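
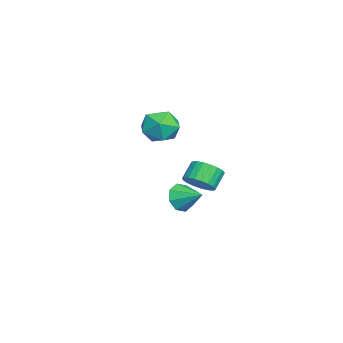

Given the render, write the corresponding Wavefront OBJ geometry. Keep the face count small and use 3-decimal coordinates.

v -1.78 0.408 -3.476
v -1.143 0.265 -2.827
v -1.903 0.648 -1.996
v -2.54 0.792 -2.644
v -1.072 0.627 -2.93
v -1.833 1.01 -2.098
v -1.124 0.951 -3.126
v -1.885 1.334 -2.295
v -1.289 1.181 -3.383
v -2.05 1.564 -2.552
v -1.539 1.278 -3.657
v -2.3 1.661 -2.825
v -1.831 1.224 -3.898
v -2.591 1.607 -3.067
v -2.114 1.029 -4.067
v -2.874 1.412 -3.236
v -2.339 0.727 -4.133
v -3.099 1.11 -3.302
v -2.467 0.37 -4.086
v -3.227 0.753 -3.255
v -2.477 0.019 -3.933
v -3.237 0.402 -3.102
v -2.366 -0.264 -3.701
v -3.126 0.119 -2.87
v -2.153 -0.431 -3.43
v -2.914 -0.048 -2.599
v -1.877 -0.453 -3.167
v -2.637 -0.07 -2.336
v -1.583 -0.326 -2.957
v -2.343 0.057 -2.126
v -1.324 -0.072 -2.837
v -2.084 0.311 -2.006
v -3.248 -0.747 -0.158
v -2.712 -1.516 -0.888
v -4.588 -2.064 0.248
v -4.052 -2.833 -0.482
v -3.528 -2.518 0.536
v -2.7 -1.703 0.285
v -4.6 -1.877 -0.925
v -3.772 -1.062 -1.176
v -3.549 -2.214 -1.362
v -2.886 -2.61 -0.459
v -4.414 -0.97 -0.181
v -3.751 -1.366 0.722
v 2.998 0.085 -2.168
v 3.304 -0.438 -1.53
v 3.662 1.175 -1.592
v 3.718 -0.41 -2.061
v 3.71 -0.092 -2.654
v 3.285 0.33 -2.963
v 2.692 0.608 -2.806
v 2.278 0.58 -2.275
v 2.286 0.262 -1.682
v 2.711 -0.16 -1.373
f 2 1 5
f 2 5 3
f 3 5 6
f 3 6 4
f 5 1 7
f 5 7 6
f 6 7 8
f 6 8 4
f 7 1 9
f 7 9 8
f 8 9 10
f 8 10 4
f 9 1 11
f 9 11 10
f 10 11 12
f 10 12 4
f 11 1 13
f 11 13 12
f 12 13 14
f 12 14 4
f 13 1 15
f 13 15 14
f 14 15 16
f 14 16 4
f 15 1 17
f 15 17 16
f 16 17 18
f 16 18 4
f 17 1 19
f 17 19 18
f 18 19 20
f 18 20 4
f 19 1 21
f 19 21 20
f 20 21 22
f 20 22 4
f 21 1 23
f 21 23 22
f 22 23 24
f 22 24 4
f 23 1 25
f 23 25 24
f 24 25 26
f 24 26 4
f 25 1 27
f 25 27 26
f 26 27 28
f 26 28 4
f 27 1 29
f 27 29 28
f 28 29 30
f 28 30 4
f 29 1 31
f 29 31 30
f 30 31 32
f 30 32 4
f 31 1 2
f 31 2 32
f 32 2 3
f 32 3 4
f 33 44 38
f 33 38 34
f 33 34 40
f 33 40 43
f 33 43 44
f 34 38 42
f 38 44 37
f 44 43 35
f 43 40 39
f 40 34 41
f 36 42 37
f 36 37 35
f 36 35 39
f 36 39 41
f 36 41 42
f 37 42 38
f 35 37 44
f 39 35 43
f 41 39 40
f 42 41 34
f 46 45 48
f 46 48 47
f 48 45 49
f 48 49 47
f 49 45 50
f 49 50 47
f 50 45 51
f 50 51 47
f 51 45 52
f 51 52 47
f 52 45 53
f 52 53 47
f 53 45 54
f 53 54 47
f 54 45 46
f 54 46 47



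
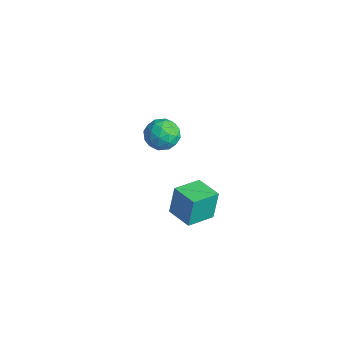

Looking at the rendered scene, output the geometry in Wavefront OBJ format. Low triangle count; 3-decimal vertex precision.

v -3.925 0.397 0.601
v -2.987 0.225 0.766
v -4.253 -1.105 0.894
v -3.315 -1.277 1.059
v -3.823 -0.734 1.678
v -3.62 0.194 1.497
v -3.62 -1.074 0.163
v -3.417 -0.146 -0.018
v -2.799 -0.685 0.495
v -2.924 -0.475 1.431
v -4.316 -0.405 0.229
v -4.441 -0.195 1.165
v -3.427 0.443 0.658
v -3.813 -1.323 1.002
v -4.111 -1.004 1.366
v -3.56 -1.105 1.463
v -3.799 0.425 1.087
v -3.248 0.323 1.184
v -3.74 -0.24 1.72
v -3.992 -1.203 0.476
v -3.441 -1.305 0.573
v -3.68 0.225 0.197
v -3.129 0.124 0.294
v -3.5 -0.64 -0.06
v -2.765 -0.193 0.596
v -2.958 -1.076 0.768
v -3.137 -0.956 0.241
v -3.018 -0.411 0.135
v -2.839 -0.07 1.146
v -3.032 -0.953 1.318
v -3.33 -0.633 1.682
v -3.211 -0.088 1.575
v -2.728 -0.604 0.987
v -4.208 0.073 0.342
v -4.401 -0.81 0.514
v -4.029 -0.792 0.085
v -3.91 -0.247 -0.022
v -4.282 0.196 0.892
v -4.475 -0.687 1.064
v -4.222 -0.469 1.525
v -4.103 0.076 1.419
v -4.512 -0.276 0.673
v 1.996 -3.513 1.409
v 1.898 -3.176 2.919
v 1.815 -2.063 1.073
v 1.717 -1.725 2.583
v 3.343 -3.335 1.457
v 3.245 -2.997 2.967
v 3.162 -1.884 1.121
v 3.064 -1.547 2.631
f 1 38 17
f 38 12 41
f 17 41 6
f 38 41 17
f 1 17 13
f 17 6 18
f 13 18 2
f 17 18 13
f 1 13 22
f 13 2 23
f 22 23 8
f 13 23 22
f 1 22 34
f 22 8 37
f 34 37 11
f 22 37 34
f 1 34 38
f 34 11 42
f 38 42 12
f 34 42 38
f 2 18 29
f 18 6 32
f 29 32 10
f 18 32 29
f 6 41 19
f 41 12 40
f 19 40 5
f 41 40 19
f 12 42 39
f 42 11 35
f 39 35 3
f 42 35 39
f 11 37 36
f 37 8 24
f 36 24 7
f 37 24 36
f 8 23 28
f 23 2 25
f 28 25 9
f 23 25 28
f 4 30 16
f 30 10 31
f 16 31 5
f 30 31 16
f 4 16 14
f 16 5 15
f 14 15 3
f 16 15 14
f 4 14 21
f 14 3 20
f 21 20 7
f 14 20 21
f 4 21 26
f 21 7 27
f 26 27 9
f 21 27 26
f 4 26 30
f 26 9 33
f 30 33 10
f 26 33 30
f 5 31 19
f 31 10 32
f 19 32 6
f 31 32 19
f 3 15 39
f 15 5 40
f 39 40 12
f 15 40 39
f 7 20 36
f 20 3 35
f 36 35 11
f 20 35 36
f 9 27 28
f 27 7 24
f 28 24 8
f 27 24 28
f 10 33 29
f 33 9 25
f 29 25 2
f 33 25 29
f 44 46 43
f 47 44 43
f 43 46 45
f 45 47 43
f 44 50 46
f 48 44 47
f 48 50 44
f 46 50 45
f 49 47 45
f 45 50 49
f 49 48 47
f 50 48 49



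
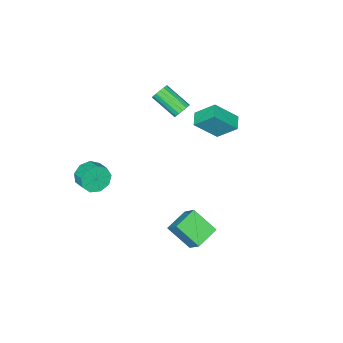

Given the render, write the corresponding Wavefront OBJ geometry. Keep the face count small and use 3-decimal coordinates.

v 0.784 1.444 -2.204
v 1.065 2.428 -1.163
v 0.39 2.854 -3.43
v 0.67 3.838 -2.389
v 2.31 1.482 -2.651
v 2.59 2.466 -1.61
v 1.915 2.892 -3.877
v 2.196 3.876 -2.836
v -3.278 -1.515 2.654
v -3.803 -0.373 3.768
v -4.463 -0.695 1.254
v -4.989 0.447 2.368
v -2.511 -0.887 2.372
v -3.037 0.255 3.486
v -3.697 -0.067 0.972
v -4.222 1.075 2.086
v -2.316 -1.634 3.369
v -1.7 -1.569 3.335
v -1.469 -3.2 4.377
v -2.084 -3.266 4.411
v -1.786 -1.411 3.601
v -1.554 -3.043 4.643
v -2.013 -1.313 3.805
v -1.782 -2.945 4.847
v -2.322 -1.301 3.892
v -2.091 -2.933 4.934
v -2.629 -1.378 3.839
v -2.398 -3.01 4.881
v -2.852 -1.524 3.66
v -2.621 -3.156 4.702
v -2.931 -1.7 3.403
v -2.7 -3.331 4.445
v -2.846 -1.857 3.137
v -2.614 -3.489 4.179
v -2.618 -1.955 2.933
v -2.387 -3.587 3.975
v -2.309 -1.967 2.846
v -2.078 -3.599 3.888
v -2.002 -1.89 2.899
v -1.771 -3.522 3.941
v -1.779 -1.744 3.078
v -1.548 -3.376 4.12
v 3.616 -3.565 0.114
v 3.945 -3.962 0.948
v 4.253 -3.051 1.259
v 3.924 -2.655 0.426
v 4.43 -3.967 0.484
v 4.737 -3.057 0.796
v 4.534 -3.784 -0.152
v 4.841 -2.874 0.159
v 4.208 -3.499 -0.664
v 4.516 -2.589 -0.352
v 3.606 -3.245 -0.812
v 3.913 -2.334 -0.5
v 3.008 -3.14 -0.526
v 3.316 -2.23 -0.215
v 2.695 -3.235 0.059
v 3.003 -2.325 0.371
v 2.813 -3.484 0.67
v 3.121 -2.574 0.982
v 3.307 -3.771 1.021
v 3.615 -2.861 1.333
f 2 4 1
f 5 2 1
f 1 4 3
f 3 5 1
f 2 8 4
f 6 2 5
f 6 8 2
f 4 8 3
f 7 5 3
f 3 8 7
f 7 6 5
f 8 6 7
f 10 12 9
f 13 10 9
f 9 12 11
f 11 13 9
f 10 16 12
f 14 10 13
f 14 16 10
f 12 16 11
f 15 13 11
f 11 16 15
f 15 14 13
f 16 14 15
f 18 17 21
f 18 21 19
f 19 21 22
f 19 22 20
f 21 17 23
f 21 23 22
f 22 23 24
f 22 24 20
f 23 17 25
f 23 25 24
f 24 25 26
f 24 26 20
f 25 17 27
f 25 27 26
f 26 27 28
f 26 28 20
f 27 17 29
f 27 29 28
f 28 29 30
f 28 30 20
f 29 17 31
f 29 31 30
f 30 31 32
f 30 32 20
f 31 17 33
f 31 33 32
f 32 33 34
f 32 34 20
f 33 17 35
f 33 35 34
f 34 35 36
f 34 36 20
f 35 17 37
f 35 37 36
f 36 37 38
f 36 38 20
f 37 17 39
f 37 39 38
f 38 39 40
f 38 40 20
f 39 17 41
f 39 41 40
f 40 41 42
f 40 42 20
f 41 17 18
f 41 18 42
f 42 18 19
f 42 19 20
f 44 43 47
f 44 47 45
f 45 47 48
f 45 48 46
f 47 43 49
f 47 49 48
f 48 49 50
f 48 50 46
f 49 43 51
f 49 51 50
f 50 51 52
f 50 52 46
f 51 43 53
f 51 53 52
f 52 53 54
f 52 54 46
f 53 43 55
f 53 55 54
f 54 55 56
f 54 56 46
f 55 43 57
f 55 57 56
f 56 57 58
f 56 58 46
f 57 43 59
f 57 59 58
f 58 59 60
f 58 60 46
f 59 43 61
f 59 61 60
f 60 61 62
f 60 62 46
f 61 43 44
f 61 44 62
f 62 44 45
f 62 45 46



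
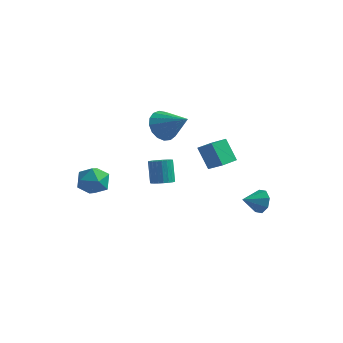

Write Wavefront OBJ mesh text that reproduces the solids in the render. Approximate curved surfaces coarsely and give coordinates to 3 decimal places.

v 3.033 -3.214 2.205
v 2.252 -2.871 3.439
v 3.389 -2.207 2.15
v 2.608 -1.864 3.384
v 3.992 -3.516 2.896
v 3.211 -3.173 4.13
v 4.348 -2.509 2.841
v 3.567 -2.166 4.075
v -2.231 2.39 1.408
v -1.619 2.689 0.557
v -0.569 2.07 2.492
v -1.7 3.135 0.815
v -1.904 3.411 1.208
v -2.182 3.453 1.647
v -2.471 3.252 2.032
v -2.706 2.853 2.274
v -2.832 2.349 2.317
v -2.82 1.854 2.152
v -2.673 1.482 1.817
v -2.425 1.318 1.388
v -2.133 1.4 0.964
v -1.863 1.709 0.641
v -1.678 2.174 0.495
v -4.164 -2.03 -0.185
v -3.588 -2.04 -1.065
v -4.332 -3.72 -0.275
v -3.756 -3.73 -1.155
v -3.305 -3.498 -0.234
v -3.201 -2.453 -0.178
v -4.719 -3.307 -1.162
v -4.615 -2.262 -1.106
v -3.931 -2.83 -1.668
v -3.057 -2.947 -1.095
v -4.863 -2.813 -0.245
v -3.989 -2.93 0.328
v -1.792 1.367 -2.578
v -1.252 1.016 -2.278
v -1.649 1.583 -0.902
v -2.188 1.933 -1.202
v -1.126 1.274 -2.348
v -1.523 1.841 -0.972
v -1.116 1.548 -2.458
v -1.512 2.114 -1.082
v -1.222 1.791 -2.588
v -1.619 2.357 -1.212
v -1.427 1.96 -2.717
v -1.824 2.526 -1.341
v -1.695 2.027 -2.822
v -2.091 2.593 -1.446
v -1.979 1.979 -2.884
v -2.376 2.546 -1.508
v -2.232 1.826 -2.894
v -2.628 2.392 -1.518
v -2.408 1.593 -2.849
v -2.804 2.16 -1.473
v -2.477 1.322 -2.757
v -2.874 1.888 -1.381
v -2.428 1.058 -2.634
v -2.825 1.624 -1.258
v -2.269 0.847 -2.502
v -2.666 1.413 -1.126
v -2.028 0.726 -2.382
v -2.424 1.293 -1.006
v -1.745 0.716 -2.297
v -2.142 1.283 -0.921
v -1.471 0.819 -2.26
v -1.867 1.385 -0.884
v 3.585 2.841 -3.579
v 3.906 2.294 -4.145
v 2.855 1.919 -3.101
v 4.248 2.309 -3.592
v 4.202 2.636 -3.032
v 3.795 3.083 -2.792
v 3.265 3.388 -3.013
v 2.922 3.373 -3.566
v 2.968 3.046 -4.126
v 3.375 2.599 -4.366
f 2 4 1
f 5 2 1
f 1 4 3
f 3 5 1
f 2 8 4
f 6 2 5
f 6 8 2
f 4 8 3
f 7 5 3
f 3 8 7
f 7 6 5
f 8 6 7
f 10 9 12
f 10 12 11
f 12 9 13
f 12 13 11
f 13 9 14
f 13 14 11
f 14 9 15
f 14 15 11
f 15 9 16
f 15 16 11
f 16 9 17
f 16 17 11
f 17 9 18
f 17 18 11
f 18 9 19
f 18 19 11
f 19 9 20
f 19 20 11
f 20 9 21
f 20 21 11
f 21 9 22
f 21 22 11
f 22 9 23
f 22 23 11
f 23 9 10
f 23 10 11
f 24 35 29
f 24 29 25
f 24 25 31
f 24 31 34
f 24 34 35
f 25 29 33
f 29 35 28
f 35 34 26
f 34 31 30
f 31 25 32
f 27 33 28
f 27 28 26
f 27 26 30
f 27 30 32
f 27 32 33
f 28 33 29
f 26 28 35
f 30 26 34
f 32 30 31
f 33 32 25
f 37 36 40
f 37 40 38
f 38 40 41
f 38 41 39
f 40 36 42
f 40 42 41
f 41 42 43
f 41 43 39
f 42 36 44
f 42 44 43
f 43 44 45
f 43 45 39
f 44 36 46
f 44 46 45
f 45 46 47
f 45 47 39
f 46 36 48
f 46 48 47
f 47 48 49
f 47 49 39
f 48 36 50
f 48 50 49
f 49 50 51
f 49 51 39
f 50 36 52
f 50 52 51
f 51 52 53
f 51 53 39
f 52 36 54
f 52 54 53
f 53 54 55
f 53 55 39
f 54 36 56
f 54 56 55
f 55 56 57
f 55 57 39
f 56 36 58
f 56 58 57
f 57 58 59
f 57 59 39
f 58 36 60
f 58 60 59
f 59 60 61
f 59 61 39
f 60 36 62
f 60 62 61
f 61 62 63
f 61 63 39
f 62 36 64
f 62 64 63
f 63 64 65
f 63 65 39
f 64 36 66
f 64 66 65
f 65 66 67
f 65 67 39
f 66 36 37
f 66 37 67
f 67 37 38
f 67 38 39
f 69 68 71
f 69 71 70
f 71 68 72
f 71 72 70
f 72 68 73
f 72 73 70
f 73 68 74
f 73 74 70
f 74 68 75
f 74 75 70
f 75 68 76
f 75 76 70
f 76 68 77
f 76 77 70
f 77 68 69
f 77 69 70



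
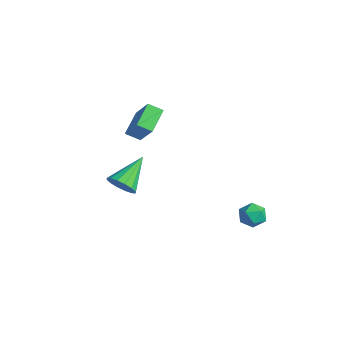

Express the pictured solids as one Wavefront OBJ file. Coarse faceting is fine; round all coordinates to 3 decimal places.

v 3.866 3.605 -1.749
v 4.598 3.498 -1.42
v 3.382 2.662 -0.98
v 4.114 2.555 -0.651
v 3.699 3.234 -0.504
v 3.998 3.818 -0.979
v 3.982 2.342 -1.421
v 4.281 2.926 -1.896
v 4.669 2.718 -1.217
v 4.495 3.269 -0.65
v 3.485 2.891 -1.75
v 3.311 3.442 -1.183
v -0.818 -1.735 -0.114
v -0.184 -1.874 0.48
v -1.502 -0.025 1.014
v 0.002 -1.596 0.172
v -0.031 -1.355 -0.213
v -0.275 -1.216 -0.572
v -0.664 -1.216 -0.808
v -1.095 -1.355 -0.858
v -1.452 -1.596 -0.709
v -1.638 -1.874 -0.4
v -1.605 -2.115 -0.015
v -1.361 -2.254 0.343
v -0.972 -2.254 0.579
v -0.541 -2.115 0.63
v -3.317 1.596 2.2
v -3.835 0.977 2.619
v -1.973 1.517 3.747
v -2.492 0.898 4.165
v -2.548 0.462 1.475
v -3.067 -0.157 1.893
v -1.205 0.383 3.021
v -1.723 -0.236 3.44
f 1 12 6
f 1 6 2
f 1 2 8
f 1 8 11
f 1 11 12
f 2 6 10
f 6 12 5
f 12 11 3
f 11 8 7
f 8 2 9
f 4 10 5
f 4 5 3
f 4 3 7
f 4 7 9
f 4 9 10
f 5 10 6
f 3 5 12
f 7 3 11
f 9 7 8
f 10 9 2
f 14 13 16
f 14 16 15
f 16 13 17
f 16 17 15
f 17 13 18
f 17 18 15
f 18 13 19
f 18 19 15
f 19 13 20
f 19 20 15
f 20 13 21
f 20 21 15
f 21 13 22
f 21 22 15
f 22 13 23
f 22 23 15
f 23 13 24
f 23 24 15
f 24 13 25
f 24 25 15
f 25 13 26
f 25 26 15
f 26 13 14
f 26 14 15
f 28 30 27
f 31 28 27
f 27 30 29
f 29 31 27
f 28 34 30
f 32 28 31
f 32 34 28
f 30 34 29
f 33 31 29
f 29 34 33
f 33 32 31
f 34 32 33



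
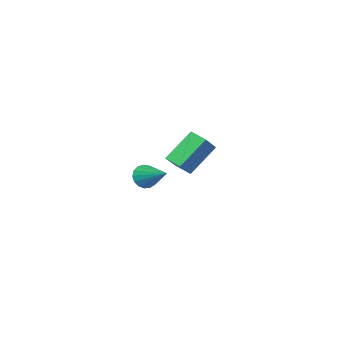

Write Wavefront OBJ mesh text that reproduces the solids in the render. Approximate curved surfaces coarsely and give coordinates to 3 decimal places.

v 1.897 -1.621 1.568
v 2.257 -1.526 0.963
v 2.703 -0.199 2.272
v 1.973 -1.343 0.919
v 1.673 -1.225 1.023
v 1.423 -1.197 1.253
v 1.282 -1.266 1.554
v 1.282 -1.417 1.859
v 1.423 -1.614 2.097
v 1.672 -1.813 2.214
v 1.973 -1.968 2.183
v 2.256 -2.044 2.011
v 2.457 -2.023 1.738
v 2.53 -1.909 1.426
v 2.457 -1.73 1.146
v -4.237 -2.56 -0.046
v -5.345 -1.647 1.513
v -4.017 -1.694 -0.397
v -5.125 -0.781 1.162
v -2.735 -2.519 0.998
v -3.843 -1.606 2.557
v -2.515 -1.653 0.647
v -3.623 -0.74 2.206
f 2 1 4
f 2 4 3
f 4 1 5
f 4 5 3
f 5 1 6
f 5 6 3
f 6 1 7
f 6 7 3
f 7 1 8
f 7 8 3
f 8 1 9
f 8 9 3
f 9 1 10
f 9 10 3
f 10 1 11
f 10 11 3
f 11 1 12
f 11 12 3
f 12 1 13
f 12 13 3
f 13 1 14
f 13 14 3
f 14 1 15
f 14 15 3
f 15 1 2
f 15 2 3
f 17 19 16
f 20 17 16
f 16 19 18
f 18 20 16
f 17 23 19
f 21 17 20
f 21 23 17
f 19 23 18
f 22 20 18
f 18 23 22
f 22 21 20
f 23 21 22



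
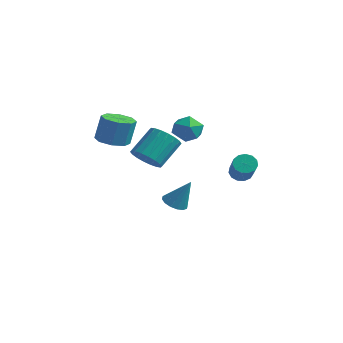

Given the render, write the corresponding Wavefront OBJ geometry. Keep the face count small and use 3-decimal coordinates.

v 0.432 3.571 -1.533
v 0.927 4.006 -1.657
v 2.122 2.984 -0.471
v 1.628 2.549 -0.347
v 0.742 4.138 -1.356
v 1.937 3.116 -0.17
v 0.458 4.091 -1.112
v 1.653 3.069 0.075
v 0.166 3.878 -1.001
v 1.362 2.857 0.186
v -0.041 3.568 -1.059
v 1.154 2.546 0.128
v -0.098 3.259 -1.268
v 1.097 2.237 -0.081
v 0.013 3.049 -1.561
v 1.209 2.027 -0.374
v 0.258 3.004 -1.845
v 1.453 1.982 -0.659
v 0.558 3.14 -2.031
v 1.753 2.118 -0.844
v 0.818 3.412 -2.058
v 2.013 2.39 -0.871
v 0.955 3.735 -1.919
v 2.151 2.713 -0.732
v -0.441 -2.647 0.838
v 0.503 -2.608 0.736
v 0.584 -1.273 2
v -0.359 -1.313 2.102
v 0.366 -2.328 0.45
v 0.447 -0.994 1.713
v 0.068 -2.112 0.24
v 0.15 -0.778 1.504
v -0.33 -2.002 0.15
v -0.248 -0.667 1.414
v -0.749 -2.02 0.195
v -0.668 -0.685 1.459
v -1.108 -2.162 0.368
v -1.027 -0.827 1.632
v -1.335 -2.4 0.634
v -1.254 -1.065 1.898
v -1.384 -2.687 0.94
v -1.303 -1.352 2.204
v -1.247 -2.966 1.227
v -1.166 -1.632 2.49
v -0.95 -3.182 1.436
v -0.868 -1.848 2.7
v -0.552 -3.293 1.526
v -0.47 -1.958 2.79
v -0.132 -3.275 1.481
v -0.051 -1.94 2.745
v 0.227 -3.133 1.308
v 0.308 -1.798 2.572
v 0.454 -2.895 1.042
v 0.535 -1.56 2.306
v -1.759 1.599 1.407
v -0.829 1.806 1.325
v -1.411 0.394 2.315
v -0.481 0.601 2.233
v -1.059 1.184 2.724
v -1.274 1.929 2.163
v -0.966 0.271 1.477
v -1.181 1.016 0.916
v -0.338 0.986 1.368
v -0.396 1.55 2.139
v -1.844 0.65 1.501
v -1.902 1.214 2.272
v -2.865 1.947 -4.261
v -2.165 1.859 -4.594
v -2.035 2.333 -2.619
v -2.255 2.25 -4.641
v -2.508 2.559 -4.586
v -2.857 2.705 -4.444
v -3.208 2.647 -4.253
v -3.467 2.402 -4.064
v -3.565 2.035 -3.928
v -3.475 1.644 -3.881
v -3.222 1.334 -3.936
v -2.873 1.188 -4.078
v -2.522 1.246 -4.269
v -2.263 1.491 -4.458
v -1.871 -3.612 2.009
v -0.96 -3.646 1.883
v -0.739 -3.383 3.404
v -1.649 -3.348 3.531
v -1.218 -2.995 1.808
v -0.997 -2.732 3.329
v -1.858 -2.706 1.851
v -1.637 -2.442 3.372
v -2.506 -2.946 1.987
v -2.284 -2.683 3.508
v -2.781 -3.577 2.136
v -2.56 -3.314 3.657
v -2.523 -4.228 2.211
v -2.302 -3.965 3.732
v -1.883 -4.518 2.168
v -1.662 -4.254 3.689
v -1.236 -4.277 2.032
v -1.014 -4.014 3.553
f 2 1 5
f 2 5 3
f 3 5 6
f 3 6 4
f 5 1 7
f 5 7 6
f 6 7 8
f 6 8 4
f 7 1 9
f 7 9 8
f 8 9 10
f 8 10 4
f 9 1 11
f 9 11 10
f 10 11 12
f 10 12 4
f 11 1 13
f 11 13 12
f 12 13 14
f 12 14 4
f 13 1 15
f 13 15 14
f 14 15 16
f 14 16 4
f 15 1 17
f 15 17 16
f 16 17 18
f 16 18 4
f 17 1 19
f 17 19 18
f 18 19 20
f 18 20 4
f 19 1 21
f 19 21 20
f 20 21 22
f 20 22 4
f 21 1 23
f 21 23 22
f 22 23 24
f 22 24 4
f 23 1 2
f 23 2 24
f 24 2 3
f 24 3 4
f 26 25 29
f 26 29 27
f 27 29 30
f 27 30 28
f 29 25 31
f 29 31 30
f 30 31 32
f 30 32 28
f 31 25 33
f 31 33 32
f 32 33 34
f 32 34 28
f 33 25 35
f 33 35 34
f 34 35 36
f 34 36 28
f 35 25 37
f 35 37 36
f 36 37 38
f 36 38 28
f 37 25 39
f 37 39 38
f 38 39 40
f 38 40 28
f 39 25 41
f 39 41 40
f 40 41 42
f 40 42 28
f 41 25 43
f 41 43 42
f 42 43 44
f 42 44 28
f 43 25 45
f 43 45 44
f 44 45 46
f 44 46 28
f 45 25 47
f 45 47 46
f 46 47 48
f 46 48 28
f 47 25 49
f 47 49 48
f 48 49 50
f 48 50 28
f 49 25 51
f 49 51 50
f 50 51 52
f 50 52 28
f 51 25 53
f 51 53 52
f 52 53 54
f 52 54 28
f 53 25 26
f 53 26 54
f 54 26 27
f 54 27 28
f 55 66 60
f 55 60 56
f 55 56 62
f 55 62 65
f 55 65 66
f 56 60 64
f 60 66 59
f 66 65 57
f 65 62 61
f 62 56 63
f 58 64 59
f 58 59 57
f 58 57 61
f 58 61 63
f 58 63 64
f 59 64 60
f 57 59 66
f 61 57 65
f 63 61 62
f 64 63 56
f 68 67 70
f 68 70 69
f 70 67 71
f 70 71 69
f 71 67 72
f 71 72 69
f 72 67 73
f 72 73 69
f 73 67 74
f 73 74 69
f 74 67 75
f 74 75 69
f 75 67 76
f 75 76 69
f 76 67 77
f 76 77 69
f 77 67 78
f 77 78 69
f 78 67 79
f 78 79 69
f 79 67 80
f 79 80 69
f 80 67 68
f 80 68 69
f 82 81 85
f 82 85 83
f 83 85 86
f 83 86 84
f 85 81 87
f 85 87 86
f 86 87 88
f 86 88 84
f 87 81 89
f 87 89 88
f 88 89 90
f 88 90 84
f 89 81 91
f 89 91 90
f 90 91 92
f 90 92 84
f 91 81 93
f 91 93 92
f 92 93 94
f 92 94 84
f 93 81 95
f 93 95 94
f 94 95 96
f 94 96 84
f 95 81 97
f 95 97 96
f 96 97 98
f 96 98 84
f 97 81 82
f 97 82 98
f 98 82 83
f 98 83 84



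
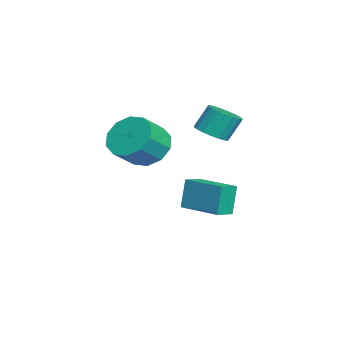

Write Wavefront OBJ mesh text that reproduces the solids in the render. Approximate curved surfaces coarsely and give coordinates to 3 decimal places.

v 3.011 -0.308 1.026
v 3.77 -0.342 0.245
v 4.629 -1.106 1.113
v 3.869 -1.072 1.894
v 3.881 0.207 0.619
v 4.739 -0.557 1.487
v 3.659 0.56 1.148
v 4.517 -0.204 2.016
v 3.19 0.581 1.631
v 4.048 -0.183 2.499
v 2.652 0.262 1.883
v 3.51 -0.501 2.751
v 2.251 -0.274 1.807
v 3.11 -1.038 2.675
v 2.141 -0.823 1.433
v 2.999 -1.587 2.301
v 2.363 -1.176 0.904
v 3.221 -1.94 1.772
v 2.832 -1.197 0.421
v 3.69 -1.961 1.289
v 3.37 -0.879 0.169
v 4.228 -1.642 1.037
v -1.269 1.545 -4.047
v -1.612 1.732 -2.578
v 0.07 3.066 -3.927
v -0.274 3.253 -2.458
v -0.566 0.907 -3.802
v -0.91 1.094 -2.333
v 0.772 2.428 -3.682
v 0.429 2.615 -2.213
v 0.301 2.156 0.791
v 1.096 2.135 0.946
v 0.893 2.722 2.065
v 0.099 2.744 1.909
v 1.056 2.449 0.774
v 0.854 3.037 1.893
v 0.867 2.705 0.605
v 0.664 3.293 1.724
v 0.566 2.853 0.473
v 0.363 3.44 1.592
v 0.212 2.862 0.404
v 0.01 3.45 1.522
v -0.124 2.732 0.411
v -0.326 3.32 1.53
v -0.375 2.488 0.494
v -0.578 3.075 1.613
v -0.493 2.178 0.635
v -0.696 2.765 1.754
v -0.454 1.863 0.807
v -0.656 2.451 1.926
v -0.264 1.607 0.976
v -0.467 2.195 2.095
v 0.037 1.46 1.108
v -0.166 2.047 2.227
v 0.39 1.45 1.178
v 0.188 2.038 2.296
v 0.726 1.58 1.17
v 0.524 2.168 2.289
v 0.978 1.825 1.087
v 0.775 2.412 2.206
f 2 1 5
f 2 5 3
f 3 5 6
f 3 6 4
f 5 1 7
f 5 7 6
f 6 7 8
f 6 8 4
f 7 1 9
f 7 9 8
f 8 9 10
f 8 10 4
f 9 1 11
f 9 11 10
f 10 11 12
f 10 12 4
f 11 1 13
f 11 13 12
f 12 13 14
f 12 14 4
f 13 1 15
f 13 15 14
f 14 15 16
f 14 16 4
f 15 1 17
f 15 17 16
f 16 17 18
f 16 18 4
f 17 1 19
f 17 19 18
f 18 19 20
f 18 20 4
f 19 1 21
f 19 21 20
f 20 21 22
f 20 22 4
f 21 1 2
f 21 2 22
f 22 2 3
f 22 3 4
f 24 26 23
f 27 24 23
f 23 26 25
f 25 27 23
f 24 30 26
f 28 24 27
f 28 30 24
f 26 30 25
f 29 27 25
f 25 30 29
f 29 28 27
f 30 28 29
f 32 31 35
f 32 35 33
f 33 35 36
f 33 36 34
f 35 31 37
f 35 37 36
f 36 37 38
f 36 38 34
f 37 31 39
f 37 39 38
f 38 39 40
f 38 40 34
f 39 31 41
f 39 41 40
f 40 41 42
f 40 42 34
f 41 31 43
f 41 43 42
f 42 43 44
f 42 44 34
f 43 31 45
f 43 45 44
f 44 45 46
f 44 46 34
f 45 31 47
f 45 47 46
f 46 47 48
f 46 48 34
f 47 31 49
f 47 49 48
f 48 49 50
f 48 50 34
f 49 31 51
f 49 51 50
f 50 51 52
f 50 52 34
f 51 31 53
f 51 53 52
f 52 53 54
f 52 54 34
f 53 31 55
f 53 55 54
f 54 55 56
f 54 56 34
f 55 31 57
f 55 57 56
f 56 57 58
f 56 58 34
f 57 31 59
f 57 59 58
f 58 59 60
f 58 60 34
f 59 31 32
f 59 32 60
f 60 32 33
f 60 33 34



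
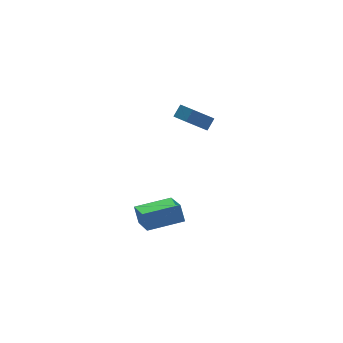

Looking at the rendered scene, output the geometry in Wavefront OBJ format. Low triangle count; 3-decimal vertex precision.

v 3.18 2.526 -2.92
v 3.736 2.781 -2.373
v 3.132 3.794 -3.462
v 3.688 4.049 -2.916
v 4.252 2.171 -3.844
v 4.808 2.426 -3.298
v 4.204 3.439 -4.387
v 4.76 3.694 -3.84
v -2.233 -2.362 -4.625
v -2.66 -4.057 -3.516
v -2.197 -1.832 -3.802
v -2.625 -3.527 -2.692
v -0.355 -2.733 -4.468
v -0.783 -4.428 -3.358
v -0.32 -2.203 -3.644
v -0.747 -3.898 -2.535
f 2 4 1
f 5 2 1
f 1 4 3
f 3 5 1
f 2 8 4
f 6 2 5
f 6 8 2
f 4 8 3
f 7 5 3
f 3 8 7
f 7 6 5
f 8 6 7
f 10 12 9
f 13 10 9
f 9 12 11
f 11 13 9
f 10 16 12
f 14 10 13
f 14 16 10
f 12 16 11
f 15 13 11
f 11 16 15
f 15 14 13
f 16 14 15



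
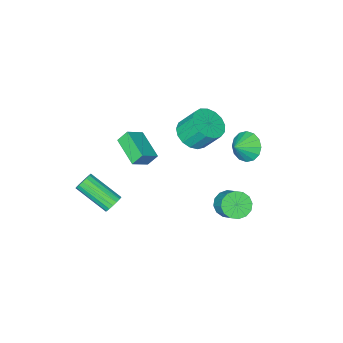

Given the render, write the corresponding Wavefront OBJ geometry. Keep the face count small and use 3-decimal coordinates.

v -3.413 3.242 0.961
v -3.044 3.732 0.261
v -2.507 3.358 1.519
v -3.259 4.058 0.542
v -3.516 4.166 0.935
v -3.744 4.026 1.335
v -3.884 3.676 1.635
v -3.898 3.209 1.754
v -3.781 2.752 1.66
v -3.566 2.425 1.379
v -3.309 2.318 0.986
v -3.081 2.458 0.586
v -2.941 2.808 0.287
v -2.928 3.274 0.168
v -2.247 3.376 -3.181
v -1.443 3.366 -3.427
v -1.13 4.414 -2.445
v -1.933 4.424 -2.199
v -1.635 3.662 -3.681
v -1.322 4.71 -2.699
v -1.991 3.881 -3.802
v -1.678 4.929 -2.819
v -2.415 3.965 -3.756
v -2.102 5.013 -2.773
v -2.794 3.891 -3.556
v -2.481 4.939 -2.573
v -3.027 3.679 -3.256
v -2.713 4.727 -2.273
v -3.05 3.386 -2.935
v -2.737 4.434 -1.953
v -2.858 3.09 -2.681
v -2.545 4.138 -1.699
v -2.502 2.871 -2.561
v -2.189 3.919 -1.578
v -2.078 2.787 -2.607
v -1.765 3.835 -1.624
v -1.699 2.861 -2.807
v -1.386 3.909 -1.824
v -1.467 3.073 -3.107
v -1.153 4.121 -2.124
v 2.891 0.33 -2.627
v 3.397 0.355 -2.93
v 4.135 -1.304 -1.836
v 3.629 -1.33 -1.533
v 3.443 0.522 -2.707
v 4.181 -1.137 -1.613
v 3.363 0.646 -2.466
v 4.101 -1.014 -1.372
v 3.174 0.696 -2.262
v 3.912 -0.963 -1.168
v 2.921 0.663 -2.141
v 3.659 -0.996 -1.047
v 2.661 0.554 -2.132
v 3.399 -1.106 -1.038
v 2.454 0.393 -2.236
v 3.192 -1.267 -1.142
v 2.346 0.218 -2.43
v 3.084 -1.442 -1.336
v 2.364 0.068 -2.668
v 3.102 -1.592 -1.575
v 2.502 -0.022 -2.898
v 3.24 -1.681 -1.804
v 2.73 -0.031 -3.065
v 3.468 -1.69 -1.971
v 2.994 0.043 -3.132
v 3.732 -1.617 -2.038
v 3.235 0.182 -3.083
v 3.973 -1.478 -1.989
v -2.912 -0.716 -0.801
v -2.193 0.017 -0.966
v -2.689 0.789 0.295
v -3.408 0.056 0.461
v -2.589 0.179 -1.221
v -3.085 0.951 0.04
v -3.059 0.135 -1.38
v -3.555 0.907 -0.118
v -3.495 -0.103 -1.405
v -3.991 0.669 -0.144
v -3.798 -0.482 -1.293
v -4.294 0.29 -0.031
v -3.897 -0.914 -1.067
v -4.394 -0.142 0.194
v -3.771 -1.301 -0.781
v -4.268 -0.529 0.481
v -3.448 -1.554 -0.499
v -3.945 -0.782 0.763
v -3.003 -1.615 -0.286
v -3.499 -0.843 0.975
v -2.536 -1.47 -0.191
v -3.032 -0.698 1.07
v -2.155 -1.152 -0.236
v -2.652 -0.38 1.025
v -1.948 -0.735 -0.41
v -2.444 0.037 0.851
v -1.962 -0.313 -0.674
v -2.458 0.459 0.588
v 1.346 0.812 2.953
v 2.309 0.855 3.579
v 1.599 2.468 2.447
v 2.563 2.511 3.073
v 1.777 0.549 2.307
v 2.741 0.592 2.933
v 2.031 2.205 1.801
v 2.994 2.248 2.427
f 2 1 4
f 2 4 3
f 4 1 5
f 4 5 3
f 5 1 6
f 5 6 3
f 6 1 7
f 6 7 3
f 7 1 8
f 7 8 3
f 8 1 9
f 8 9 3
f 9 1 10
f 9 10 3
f 10 1 11
f 10 11 3
f 11 1 12
f 11 12 3
f 12 1 13
f 12 13 3
f 13 1 14
f 13 14 3
f 14 1 2
f 14 2 3
f 16 15 19
f 16 19 17
f 17 19 20
f 17 20 18
f 19 15 21
f 19 21 20
f 20 21 22
f 20 22 18
f 21 15 23
f 21 23 22
f 22 23 24
f 22 24 18
f 23 15 25
f 23 25 24
f 24 25 26
f 24 26 18
f 25 15 27
f 25 27 26
f 26 27 28
f 26 28 18
f 27 15 29
f 27 29 28
f 28 29 30
f 28 30 18
f 29 15 31
f 29 31 30
f 30 31 32
f 30 32 18
f 31 15 33
f 31 33 32
f 32 33 34
f 32 34 18
f 33 15 35
f 33 35 34
f 34 35 36
f 34 36 18
f 35 15 37
f 35 37 36
f 36 37 38
f 36 38 18
f 37 15 39
f 37 39 38
f 38 39 40
f 38 40 18
f 39 15 16
f 39 16 40
f 40 16 17
f 40 17 18
f 42 41 45
f 42 45 43
f 43 45 46
f 43 46 44
f 45 41 47
f 45 47 46
f 46 47 48
f 46 48 44
f 47 41 49
f 47 49 48
f 48 49 50
f 48 50 44
f 49 41 51
f 49 51 50
f 50 51 52
f 50 52 44
f 51 41 53
f 51 53 52
f 52 53 54
f 52 54 44
f 53 41 55
f 53 55 54
f 54 55 56
f 54 56 44
f 55 41 57
f 55 57 56
f 56 57 58
f 56 58 44
f 57 41 59
f 57 59 58
f 58 59 60
f 58 60 44
f 59 41 61
f 59 61 60
f 60 61 62
f 60 62 44
f 61 41 63
f 61 63 62
f 62 63 64
f 62 64 44
f 63 41 65
f 63 65 64
f 64 65 66
f 64 66 44
f 65 41 67
f 65 67 66
f 66 67 68
f 66 68 44
f 67 41 42
f 67 42 68
f 68 42 43
f 68 43 44
f 70 69 73
f 70 73 71
f 71 73 74
f 71 74 72
f 73 69 75
f 73 75 74
f 74 75 76
f 74 76 72
f 75 69 77
f 75 77 76
f 76 77 78
f 76 78 72
f 77 69 79
f 77 79 78
f 78 79 80
f 78 80 72
f 79 69 81
f 79 81 80
f 80 81 82
f 80 82 72
f 81 69 83
f 81 83 82
f 82 83 84
f 82 84 72
f 83 69 85
f 83 85 84
f 84 85 86
f 84 86 72
f 85 69 87
f 85 87 86
f 86 87 88
f 86 88 72
f 87 69 89
f 87 89 88
f 88 89 90
f 88 90 72
f 89 69 91
f 89 91 90
f 90 91 92
f 90 92 72
f 91 69 93
f 91 93 92
f 92 93 94
f 92 94 72
f 93 69 95
f 93 95 94
f 94 95 96
f 94 96 72
f 95 69 70
f 95 70 96
f 96 70 71
f 96 71 72
f 98 100 97
f 101 98 97
f 97 100 99
f 99 101 97
f 98 104 100
f 102 98 101
f 102 104 98
f 100 104 99
f 103 101 99
f 99 104 103
f 103 102 101
f 104 102 103



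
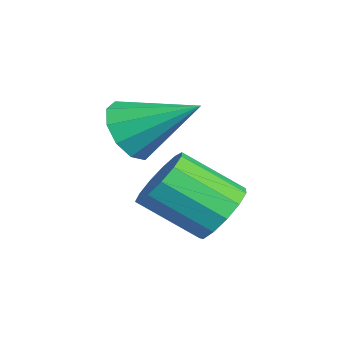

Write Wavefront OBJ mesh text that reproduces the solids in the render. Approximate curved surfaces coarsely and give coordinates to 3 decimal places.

v 3.479 0.705 0.26
v 4.128 1.04 0.899
v 3.809 -0.51 2.038
v 3.161 -0.845 1.4
v 3.645 1.249 1.047
v 3.326 -0.302 2.186
v 3.109 1.284 0.945
v 2.79 -0.266 2.084
v 2.691 1.136 0.626
v 2.372 -0.414 1.765
v 2.523 0.851 0.191
v 2.204 -0.699 1.33
v 2.659 0.52 -0.222
v 2.34 -1.031 0.917
v 3.055 0.247 -0.482
v 2.736 -1.303 0.657
v 3.586 0.12 -0.506
v 3.267 -1.43 0.633
v 4.083 0.179 -0.287
v 3.764 -1.371 0.852
v 4.389 0.405 0.106
v 4.07 -1.146 1.245
v 4.406 0.726 0.548
v 4.087 -0.824 1.687
v 1.983 -1.505 2.508
v 2.843 -1.513 1.979
v 2.677 0.205 3.612
v 2.433 -1.151 1.677
v 1.852 -0.925 1.692
v 1.32 -0.92 2.019
v 1.042 -1.139 2.533
v 1.123 -1.497 3.038
v 1.532 -1.858 3.34
v 2.114 -2.085 3.325
v 2.645 -2.09 2.997
v 2.923 -1.871 2.483
f 2 1 5
f 2 5 3
f 3 5 6
f 3 6 4
f 5 1 7
f 5 7 6
f 6 7 8
f 6 8 4
f 7 1 9
f 7 9 8
f 8 9 10
f 8 10 4
f 9 1 11
f 9 11 10
f 10 11 12
f 10 12 4
f 11 1 13
f 11 13 12
f 12 13 14
f 12 14 4
f 13 1 15
f 13 15 14
f 14 15 16
f 14 16 4
f 15 1 17
f 15 17 16
f 16 17 18
f 16 18 4
f 17 1 19
f 17 19 18
f 18 19 20
f 18 20 4
f 19 1 21
f 19 21 20
f 20 21 22
f 20 22 4
f 21 1 23
f 21 23 22
f 22 23 24
f 22 24 4
f 23 1 2
f 23 2 24
f 24 2 3
f 24 3 4
f 26 25 28
f 26 28 27
f 28 25 29
f 28 29 27
f 29 25 30
f 29 30 27
f 30 25 31
f 30 31 27
f 31 25 32
f 31 32 27
f 32 25 33
f 32 33 27
f 33 25 34
f 33 34 27
f 34 25 35
f 34 35 27
f 35 25 36
f 35 36 27
f 36 25 26
f 36 26 27



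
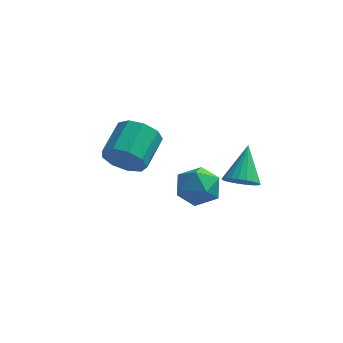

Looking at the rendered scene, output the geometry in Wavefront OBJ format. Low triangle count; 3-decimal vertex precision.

v -2.868 0.861 0.857
v -2.206 1.056 0.134
v -1.909 2.594 0.819
v -2.572 2.399 1.543
v -2.83 1.261 -0.058
v -2.533 2.8 0.627
v -3.471 1.28 0.178
v -3.174 2.818 0.864
v -3.831 1.102 0.732
v -3.534 2.64 1.418
v -3.74 0.812 1.345
v -3.443 2.35 2.031
v -3.241 0.544 1.729
v -2.945 2.082 2.415
v -2.568 0.425 1.706
v -2.271 1.963 2.391
v -2.036 0.51 1.285
v -1.739 2.048 1.97
v -1.893 0.759 0.664
v -1.596 2.297 1.35
v 1.967 0.393 0.64
v 2.651 0.646 0.361
v 2.013 1.687 1.92
v 2.439 0.822 0.19
v 2.145 0.925 0.097
v 1.821 0.935 0.098
v 1.522 0.852 0.193
v 1.3 0.689 0.365
v 1.194 0.476 0.584
v 1.221 0.248 0.813
v 1.377 0.045 1.013
v 1.636 -0.097 1.148
v 1.951 -0.155 1.195
v 2.27 -0.118 1.146
v 2.536 0.008 1.009
v 2.704 0.2 0.809
v 2.744 0.426 0.58
v 0.287 -1.443 1.771
v 1.274 -1.45 1.823
v 0.246 -2.93 2.357
v 1.233 -2.937 2.409
v 0.71 -2.356 3.014
v 0.735 -1.437 2.651
v 0.785 -2.943 1.529
v 0.81 -2.024 1.166
v 1.582 -2.377 1.673
v 1.535 -2.014 2.591
v -0.015 -2.366 1.589
v -0.062 -2.003 2.507
f 2 1 5
f 2 5 3
f 3 5 6
f 3 6 4
f 5 1 7
f 5 7 6
f 6 7 8
f 6 8 4
f 7 1 9
f 7 9 8
f 8 9 10
f 8 10 4
f 9 1 11
f 9 11 10
f 10 11 12
f 10 12 4
f 11 1 13
f 11 13 12
f 12 13 14
f 12 14 4
f 13 1 15
f 13 15 14
f 14 15 16
f 14 16 4
f 15 1 17
f 15 17 16
f 16 17 18
f 16 18 4
f 17 1 19
f 17 19 18
f 18 19 20
f 18 20 4
f 19 1 2
f 19 2 20
f 20 2 3
f 20 3 4
f 22 21 24
f 22 24 23
f 24 21 25
f 24 25 23
f 25 21 26
f 25 26 23
f 26 21 27
f 26 27 23
f 27 21 28
f 27 28 23
f 28 21 29
f 28 29 23
f 29 21 30
f 29 30 23
f 30 21 31
f 30 31 23
f 31 21 32
f 31 32 23
f 32 21 33
f 32 33 23
f 33 21 34
f 33 34 23
f 34 21 35
f 34 35 23
f 35 21 36
f 35 36 23
f 36 21 37
f 36 37 23
f 37 21 22
f 37 22 23
f 38 49 43
f 38 43 39
f 38 39 45
f 38 45 48
f 38 48 49
f 39 43 47
f 43 49 42
f 49 48 40
f 48 45 44
f 45 39 46
f 41 47 42
f 41 42 40
f 41 40 44
f 41 44 46
f 41 46 47
f 42 47 43
f 40 42 49
f 44 40 48
f 46 44 45
f 47 46 39



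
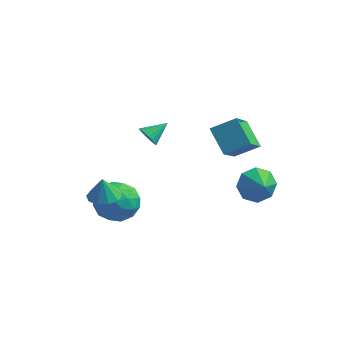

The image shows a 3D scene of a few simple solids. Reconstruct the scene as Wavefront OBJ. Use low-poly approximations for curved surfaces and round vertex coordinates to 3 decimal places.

v -2.836 1.796 -3.174
v -2.054 0.972 -3.523
v -4.226 0.468 -3.157
v -3.444 -0.356 -3.506
v -3.369 0.111 -2.416
v -2.51 0.932 -2.426
v -3.77 0.508 -4.254
v -2.911 1.329 -4.264
v -2.631 0.177 -4.19
v -2.383 -0.069 -3.054
v -3.897 1.509 -3.626
v -3.649 1.263 -2.49
v -2.323 1.5 -3.35
v -3.957 -0.06 -3.33
v -3.913 0.214 -2.69
v -3.453 -0.27 -2.895
v -2.591 1.477 -2.705
v -2.131 0.993 -2.91
v -2.904 0.486 -2.26
v -4.149 0.447 -3.77
v -3.689 -0.037 -3.975
v -2.827 1.71 -3.785
v -2.367 1.226 -3.99
v -3.376 0.954 -4.42
v -2.202 0.549 -3.947
v -3.02 -0.232 -3.937
v -3.211 0.276 -4.377
v -2.706 0.759 -4.383
v -2.057 0.405 -3.279
v -2.874 -0.376 -3.27
v -2.83 -0.102 -2.629
v -2.325 0.381 -2.635
v -2.396 -0.063 -3.672
v -3.406 1.816 -3.41
v -4.223 1.035 -3.401
v -3.955 1.059 -4.045
v -3.45 1.542 -4.051
v -3.26 1.672 -2.743
v -4.078 0.891 -2.733
v -3.574 0.681 -2.297
v -3.069 1.164 -2.303
v -3.884 1.503 -3.008
v -2.777 -1.037 -1.579
v -2.364 -0.331 -1.526
v -2.843 -1.083 -0.441
v -2.858 -0.221 -1.55
v -3.321 -0.424 -1.585
v -3.577 -0.86 -1.617
v -3.527 -1.364 -1.635
v -3.191 -1.743 -1.631
v -2.697 -1.852 -1.607
v -2.233 -1.65 -1.572
v -1.978 -1.214 -1.54
v -2.027 -0.71 -1.522
v 2.313 4.302 -2.707
v 3.002 4.498 -3.419
v 3.027 3.658 -2.193
v 3.033 5 -2.832
v 2.641 5.093 -2.171
v 2.058 4.723 -1.825
v 1.624 4.106 -1.995
v 1.594 3.604 -2.582
v 1.985 3.511 -3.242
v 2.569 3.881 -3.589
v 1.184 1.562 2.592
v 2.19 2.203 3.201
v 0.911 3.26 1.252
v 1.918 3.902 1.861
v 2.182 0.938 1.599
v 3.189 1.58 2.208
v 1.91 2.637 0.259
v 2.916 3.278 0.868
v -2.002 1.686 0.931
v -1.741 1.86 0.408
v -1.438 2.574 1.509
v -1.955 1.996 0.408
v -2.177 2.079 0.498
v -2.369 2.094 0.664
v -2.498 2.038 0.875
v -2.541 1.921 1.096
v -2.49 1.764 1.289
v -2.356 1.593 1.42
v -2.16 1.439 1.466
v -1.937 1.327 1.42
v -1.726 1.277 1.289
v -1.562 1.298 1.097
v -1.474 1.386 0.876
v -1.478 1.526 0.664
v -1.572 1.694 0.499
f 1 38 17
f 38 12 41
f 17 41 6
f 38 41 17
f 1 17 13
f 17 6 18
f 13 18 2
f 17 18 13
f 1 13 22
f 13 2 23
f 22 23 8
f 13 23 22
f 1 22 34
f 22 8 37
f 34 37 11
f 22 37 34
f 1 34 38
f 34 11 42
f 38 42 12
f 34 42 38
f 2 18 29
f 18 6 32
f 29 32 10
f 18 32 29
f 6 41 19
f 41 12 40
f 19 40 5
f 41 40 19
f 12 42 39
f 42 11 35
f 39 35 3
f 42 35 39
f 11 37 36
f 37 8 24
f 36 24 7
f 37 24 36
f 8 23 28
f 23 2 25
f 28 25 9
f 23 25 28
f 4 30 16
f 30 10 31
f 16 31 5
f 30 31 16
f 4 16 14
f 16 5 15
f 14 15 3
f 16 15 14
f 4 14 21
f 14 3 20
f 21 20 7
f 14 20 21
f 4 21 26
f 21 7 27
f 26 27 9
f 21 27 26
f 4 26 30
f 26 9 33
f 30 33 10
f 26 33 30
f 5 31 19
f 31 10 32
f 19 32 6
f 31 32 19
f 3 15 39
f 15 5 40
f 39 40 12
f 15 40 39
f 7 20 36
f 20 3 35
f 36 35 11
f 20 35 36
f 9 27 28
f 27 7 24
f 28 24 8
f 27 24 28
f 10 33 29
f 33 9 25
f 29 25 2
f 33 25 29
f 44 43 46
f 44 46 45
f 46 43 47
f 46 47 45
f 47 43 48
f 47 48 45
f 48 43 49
f 48 49 45
f 49 43 50
f 49 50 45
f 50 43 51
f 50 51 45
f 51 43 52
f 51 52 45
f 52 43 53
f 52 53 45
f 53 43 54
f 53 54 45
f 54 43 44
f 54 44 45
f 56 55 58
f 56 58 57
f 58 55 59
f 58 59 57
f 59 55 60
f 59 60 57
f 60 55 61
f 60 61 57
f 61 55 62
f 61 62 57
f 62 55 63
f 62 63 57
f 63 55 64
f 63 64 57
f 64 55 56
f 64 56 57
f 66 68 65
f 69 66 65
f 65 68 67
f 67 69 65
f 66 72 68
f 70 66 69
f 70 72 66
f 68 72 67
f 71 69 67
f 67 72 71
f 71 70 69
f 72 70 71
f 74 73 76
f 74 76 75
f 76 73 77
f 76 77 75
f 77 73 78
f 77 78 75
f 78 73 79
f 78 79 75
f 79 73 80
f 79 80 75
f 80 73 81
f 80 81 75
f 81 73 82
f 81 82 75
f 82 73 83
f 82 83 75
f 83 73 84
f 83 84 75
f 84 73 85
f 84 85 75
f 85 73 86
f 85 86 75
f 86 73 87
f 86 87 75
f 87 73 88
f 87 88 75
f 88 73 89
f 88 89 75
f 89 73 74
f 89 74 75



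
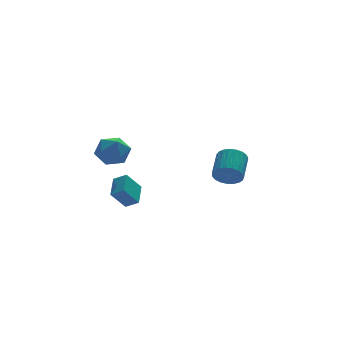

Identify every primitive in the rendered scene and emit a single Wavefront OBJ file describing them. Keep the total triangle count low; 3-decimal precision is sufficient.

v -4.298 2.503 -1.969
v -3.369 3.196 -1.707
v -3.191 0.944 -1.773
v -2.262 1.637 -1.511
v -3.167 1.543 -0.747
v -3.851 2.507 -0.868
v -2.709 1.633 -2.612
v -3.393 2.597 -2.733
v -2.387 2.659 -2.105
v -2.67 2.603 -0.952
v -3.89 1.537 -2.528
v -4.173 1.481 -1.375
v 3.228 -0.032 -3.979
v 3.644 -0.642 -3.35
v 4.528 0.801 -2.533
v 4.112 1.412 -3.161
v 3.912 -0.636 -3.651
v 4.796 0.807 -2.834
v 4.062 -0.526 -4.009
v 4.946 0.918 -3.191
v 4.068 -0.33 -4.361
v 4.952 1.114 -3.544
v 3.929 -0.082 -4.648
v 4.813 1.362 -3.83
v 3.668 0.174 -4.818
v 4.552 1.618 -4.001
v 3.331 0.395 -4.844
v 4.215 1.838 -4.026
v 2.977 0.542 -4.72
v 3.861 1.985 -3.902
v 2.666 0.589 -4.468
v 3.55 2.033 -3.65
v 2.452 0.53 -4.131
v 3.336 1.973 -3.313
v 2.372 0.373 -3.768
v 3.256 1.817 -2.95
v 2.44 0.146 -3.441
v 3.324 1.59 -2.624
v 2.645 -0.111 -3.208
v 3.529 1.332 -2.39
v 2.95 -0.355 -3.108
v 3.834 1.089 -2.29
v 3.303 -0.543 -3.158
v 4.188 0.901 -2.34
v -4.929 -2.296 -3.138
v -4.3 -2.809 -2.683
v -4.308 -1.006 -2.543
v -3.68 -1.519 -2.088
v -4 -2.201 -4.312
v -3.372 -2.714 -3.857
v -3.38 -0.911 -3.717
v -2.751 -1.424 -3.262
f 1 12 6
f 1 6 2
f 1 2 8
f 1 8 11
f 1 11 12
f 2 6 10
f 6 12 5
f 12 11 3
f 11 8 7
f 8 2 9
f 4 10 5
f 4 5 3
f 4 3 7
f 4 7 9
f 4 9 10
f 5 10 6
f 3 5 12
f 7 3 11
f 9 7 8
f 10 9 2
f 14 13 17
f 14 17 15
f 15 17 18
f 15 18 16
f 17 13 19
f 17 19 18
f 18 19 20
f 18 20 16
f 19 13 21
f 19 21 20
f 20 21 22
f 20 22 16
f 21 13 23
f 21 23 22
f 22 23 24
f 22 24 16
f 23 13 25
f 23 25 24
f 24 25 26
f 24 26 16
f 25 13 27
f 25 27 26
f 26 27 28
f 26 28 16
f 27 13 29
f 27 29 28
f 28 29 30
f 28 30 16
f 29 13 31
f 29 31 30
f 30 31 32
f 30 32 16
f 31 13 33
f 31 33 32
f 32 33 34
f 32 34 16
f 33 13 35
f 33 35 34
f 34 35 36
f 34 36 16
f 35 13 37
f 35 37 36
f 36 37 38
f 36 38 16
f 37 13 39
f 37 39 38
f 38 39 40
f 38 40 16
f 39 13 41
f 39 41 40
f 40 41 42
f 40 42 16
f 41 13 43
f 41 43 42
f 42 43 44
f 42 44 16
f 43 13 14
f 43 14 44
f 44 14 15
f 44 15 16
f 46 48 45
f 49 46 45
f 45 48 47
f 47 49 45
f 46 52 48
f 50 46 49
f 50 52 46
f 48 52 47
f 51 49 47
f 47 52 51
f 51 50 49
f 52 50 51



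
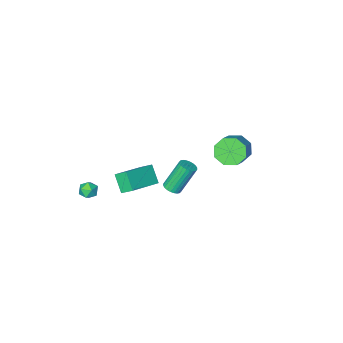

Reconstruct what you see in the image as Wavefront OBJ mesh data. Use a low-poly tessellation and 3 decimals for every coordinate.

v 3.003 0.75 2.796
v 2.642 1.399 3.355
v 3.088 1.603 1.859
v 2.727 2.253 2.418
v 4.933 1.267 3.442
v 4.572 1.917 4.001
v 5.018 2.121 2.505
v 4.657 2.77 3.064
v 2.62 3.533 2.947
v 3.107 3.556 3.201
v 2.208 3.77 4.907
v 1.72 3.747 4.653
v 3.073 3.764 3.157
v 2.174 3.977 4.863
v 2.97 3.936 3.081
v 2.071 4.149 4.787
v 2.813 4.047 2.985
v 1.914 4.26 4.691
v 2.627 4.08 2.883
v 1.728 4.293 4.589
v 2.44 4.029 2.791
v 1.541 4.243 4.496
v 2.28 3.903 2.722
v 1.381 4.117 4.428
v 2.172 3.721 2.688
v 1.273 3.935 4.394
v 2.132 3.51 2.693
v 1.233 3.724 4.399
v 2.166 3.303 2.737
v 1.267 3.516 4.443
v 2.269 3.131 2.813
v 1.37 3.344 4.519
v 2.426 3.02 2.909
v 1.527 3.233 4.615
v 2.612 2.987 3.011
v 1.713 3.2 4.717
v 2.799 3.037 3.104
v 1.9 3.251 4.809
v 2.959 3.163 3.172
v 2.06 3.377 4.878
v 3.067 3.345 3.206
v 2.168 3.559 4.912
v 3.409 -3.634 -2.183
v 3.699 -3.286 -2.666
v 4.181 -4.374 -2.254
v 4.471 -4.026 -2.737
v 4.467 -3.793 -2.117
v 3.99 -3.335 -2.073
v 3.89 -4.325 -2.847
v 3.413 -3.867 -2.803
v 3.997 -3.713 -3.076
v 4.353 -3.384 -2.625
v 3.527 -4.276 -2.295
v 3.883 -3.947 -1.844
v -3.772 0.031 0.818
v -3.226 0.252 0.01
v -2.182 1.271 0.994
v -2.728 1.049 1.802
v -3.804 0.742 0.116
v -2.76 1.761 1.1
v -4.364 0.815 0.633
v -3.319 1.834 1.617
v -4.576 0.429 1.259
v -3.532 1.448 2.243
v -4.318 -0.191 1.626
v -3.274 0.828 2.61
v -3.74 -0.681 1.52
v -2.696 0.338 2.504
v -3.181 -0.754 1.003
v -2.136 0.265 1.987
v -2.968 -0.368 0.377
v -1.924 0.651 1.361
f 2 4 1
f 5 2 1
f 1 4 3
f 3 5 1
f 2 8 4
f 6 2 5
f 6 8 2
f 4 8 3
f 7 5 3
f 3 8 7
f 7 6 5
f 8 6 7
f 10 9 13
f 10 13 11
f 11 13 14
f 11 14 12
f 13 9 15
f 13 15 14
f 14 15 16
f 14 16 12
f 15 9 17
f 15 17 16
f 16 17 18
f 16 18 12
f 17 9 19
f 17 19 18
f 18 19 20
f 18 20 12
f 19 9 21
f 19 21 20
f 20 21 22
f 20 22 12
f 21 9 23
f 21 23 22
f 22 23 24
f 22 24 12
f 23 9 25
f 23 25 24
f 24 25 26
f 24 26 12
f 25 9 27
f 25 27 26
f 26 27 28
f 26 28 12
f 27 9 29
f 27 29 28
f 28 29 30
f 28 30 12
f 29 9 31
f 29 31 30
f 30 31 32
f 30 32 12
f 31 9 33
f 31 33 32
f 32 33 34
f 32 34 12
f 33 9 35
f 33 35 34
f 34 35 36
f 34 36 12
f 35 9 37
f 35 37 36
f 36 37 38
f 36 38 12
f 37 9 39
f 37 39 38
f 38 39 40
f 38 40 12
f 39 9 41
f 39 41 40
f 40 41 42
f 40 42 12
f 41 9 10
f 41 10 42
f 42 10 11
f 42 11 12
f 43 54 48
f 43 48 44
f 43 44 50
f 43 50 53
f 43 53 54
f 44 48 52
f 48 54 47
f 54 53 45
f 53 50 49
f 50 44 51
f 46 52 47
f 46 47 45
f 46 45 49
f 46 49 51
f 46 51 52
f 47 52 48
f 45 47 54
f 49 45 53
f 51 49 50
f 52 51 44
f 56 55 59
f 56 59 57
f 57 59 60
f 57 60 58
f 59 55 61
f 59 61 60
f 60 61 62
f 60 62 58
f 61 55 63
f 61 63 62
f 62 63 64
f 62 64 58
f 63 55 65
f 63 65 64
f 64 65 66
f 64 66 58
f 65 55 67
f 65 67 66
f 66 67 68
f 66 68 58
f 67 55 69
f 67 69 68
f 68 69 70
f 68 70 58
f 69 55 71
f 69 71 70
f 70 71 72
f 70 72 58
f 71 55 56
f 71 56 72
f 72 56 57
f 72 57 58



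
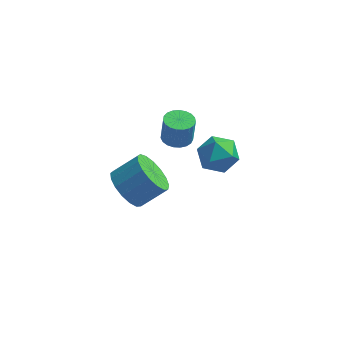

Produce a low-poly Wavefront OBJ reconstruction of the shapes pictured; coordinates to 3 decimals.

v 2.925 2.035 -0.668
v 3.979 1.813 -0.559
v 2.741 0.647 -1.721
v 3.795 0.425 -1.612
v 3.125 0.297 -0.771
v 3.239 1.155 -0.12
v 3.481 1.305 -2.16
v 3.595 2.163 -1.509
v 4.323 1.361 -1.481
v 4.103 0.739 -0.622
v 2.617 1.721 -1.658
v 2.397 1.099 -0.799
v 0.291 -4.247 1.583
v 1.031 -4.726 0.976
v 2.11 -4.191 1.871
v 1.369 -3.713 2.477
v 0.978 -4.263 0.763
v 2.057 -3.729 1.658
v 0.768 -3.796 0.738
v 1.847 -3.262 1.632
v 0.449 -3.433 0.906
v 1.528 -2.899 1.801
v 0.093 -3.257 1.23
v 1.172 -2.722 2.124
v -0.217 -3.307 1.634
v 0.862 -2.773 2.529
v -0.411 -3.572 2.026
v 0.668 -3.038 2.921
v -0.445 -3.993 2.317
v 0.634 -3.458 3.212
v -0.309 -4.471 2.44
v 0.77 -3.937 3.335
v -0.037 -4.898 2.366
v 1.042 -4.364 3.261
v 0.311 -5.176 2.113
v 1.39 -4.642 3.008
v 0.654 -5.241 1.738
v 1.733 -4.707 2.633
v 0.914 -5.079 1.328
v 1.993 -4.545 2.222
v 1.83 -0.799 2.003
v 2.545 -0.734 1.943
v 2.644 -0.657 3.217
v 1.93 -0.721 3.277
v 2.456 -0.448 1.933
v 2.555 -0.371 3.207
v 2.258 -0.223 1.935
v 2.358 -0.146 3.209
v 1.987 -0.098 1.949
v 2.086 -0.021 3.222
v 1.688 -0.093 1.972
v 1.788 -0.016 3.245
v 1.414 -0.211 2
v 1.514 -0.134 3.274
v 1.212 -0.43 2.029
v 1.312 -0.353 3.303
v 1.117 -0.713 2.054
v 1.217 -0.636 3.327
v 1.145 -1.01 2.069
v 1.245 -0.933 3.343
v 1.292 -1.271 2.074
v 1.391 -1.194 3.348
v 1.532 -1.451 2.066
v 1.631 -1.374 3.34
v 1.823 -1.517 2.047
v 1.922 -1.44 3.321
v 2.116 -1.459 2.021
v 2.215 -1.382 3.295
v 2.359 -1.287 1.991
v 2.458 -1.21 3.265
v 2.511 -1.031 1.964
v 2.61 -0.954 3.238
f 1 12 6
f 1 6 2
f 1 2 8
f 1 8 11
f 1 11 12
f 2 6 10
f 6 12 5
f 12 11 3
f 11 8 7
f 8 2 9
f 4 10 5
f 4 5 3
f 4 3 7
f 4 7 9
f 4 9 10
f 5 10 6
f 3 5 12
f 7 3 11
f 9 7 8
f 10 9 2
f 14 13 17
f 14 17 15
f 15 17 18
f 15 18 16
f 17 13 19
f 17 19 18
f 18 19 20
f 18 20 16
f 19 13 21
f 19 21 20
f 20 21 22
f 20 22 16
f 21 13 23
f 21 23 22
f 22 23 24
f 22 24 16
f 23 13 25
f 23 25 24
f 24 25 26
f 24 26 16
f 25 13 27
f 25 27 26
f 26 27 28
f 26 28 16
f 27 13 29
f 27 29 28
f 28 29 30
f 28 30 16
f 29 13 31
f 29 31 30
f 30 31 32
f 30 32 16
f 31 13 33
f 31 33 32
f 32 33 34
f 32 34 16
f 33 13 35
f 33 35 34
f 34 35 36
f 34 36 16
f 35 13 37
f 35 37 36
f 36 37 38
f 36 38 16
f 37 13 39
f 37 39 38
f 38 39 40
f 38 40 16
f 39 13 14
f 39 14 40
f 40 14 15
f 40 15 16
f 42 41 45
f 42 45 43
f 43 45 46
f 43 46 44
f 45 41 47
f 45 47 46
f 46 47 48
f 46 48 44
f 47 41 49
f 47 49 48
f 48 49 50
f 48 50 44
f 49 41 51
f 49 51 50
f 50 51 52
f 50 52 44
f 51 41 53
f 51 53 52
f 52 53 54
f 52 54 44
f 53 41 55
f 53 55 54
f 54 55 56
f 54 56 44
f 55 41 57
f 55 57 56
f 56 57 58
f 56 58 44
f 57 41 59
f 57 59 58
f 58 59 60
f 58 60 44
f 59 41 61
f 59 61 60
f 60 61 62
f 60 62 44
f 61 41 63
f 61 63 62
f 62 63 64
f 62 64 44
f 63 41 65
f 63 65 64
f 64 65 66
f 64 66 44
f 65 41 67
f 65 67 66
f 66 67 68
f 66 68 44
f 67 41 69
f 67 69 68
f 68 69 70
f 68 70 44
f 69 41 71
f 69 71 70
f 70 71 72
f 70 72 44
f 71 41 42
f 71 42 72
f 72 42 43
f 72 43 44



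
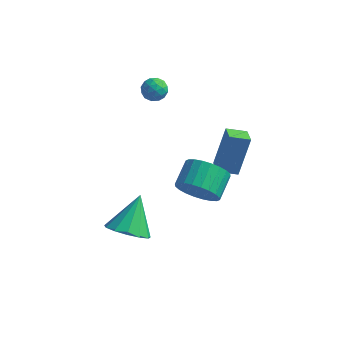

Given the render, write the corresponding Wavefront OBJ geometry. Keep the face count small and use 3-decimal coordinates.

v -0.232 -2.182 -0.758
v 0.073 -2.597 0.134
v 0.117 -1.413 0.67
v -0.188 -0.998 -0.222
v 0.426 -2.529 -0.046
v 0.47 -1.345 0.49
v 0.679 -2.408 -0.334
v 0.723 -1.224 0.202
v 0.793 -2.252 -0.686
v 0.837 -1.069 -0.15
v 0.751 -2.086 -1.05
v 0.795 -0.902 -0.514
v 0.56 -1.934 -1.369
v 0.603 -0.751 -0.833
v 0.248 -1.821 -1.595
v 0.291 -0.637 -1.059
v -0.137 -1.762 -1.694
v -0.094 -0.578 -1.158
v -0.537 -1.767 -1.65
v -0.493 -0.583 -1.114
v -0.89 -1.835 -1.47
v -0.846 -0.651 -0.934
v -1.143 -1.956 -1.182
v -1.099 -0.772 -0.646
v -1.257 -2.111 -0.83
v -1.213 -0.928 -0.294
v -1.215 -2.278 -0.466
v -1.171 -1.094 0.07
v -1.023 -2.429 -0.147
v -0.98 -1.246 0.389
v -0.711 -2.543 0.079
v -0.668 -1.359 0.615
v -0.326 -2.602 0.178
v -0.283 -1.418 0.714
v -0.542 1.152 -2.779
v -0.261 1.94 -0.832
v -0.971 1.883 -3.014
v -0.69 2.672 -1.066
v 0.33 1.568 -3.074
v 0.611 2.357 -1.126
v -0.099 2.3 -3.308
v 0.182 3.088 -1.361
v -2.95 -3.47 -3.473
v -2.384 -2.851 -4.105
v -2.87 -2.13 -2.087
v -2.951 -2.715 -4.203
v -3.518 -2.819 -4.07
v -3.905 -3.129 -3.747
v -3.989 -3.548 -3.337
v -3.743 -3.942 -2.971
v -3.245 -4.186 -2.764
v -2.654 -4.203 -2.782
v -2.157 -3.987 -3.02
v -1.912 -3.607 -3.402
v -1.997 -3.183 -3.806
v -4.482 2.168 1.144
v -4.077 2.679 1.142
v -3.663 1.521 1.298
v -3.258 2.032 1.296
v -3.676 1.949 1.789
v -4.182 2.349 1.694
v -3.558 1.851 0.746
v -4.064 2.251 0.651
v -3.506 2.483 0.896
v -3.579 2.544 1.541
v -4.161 1.656 0.899
v -4.234 1.717 1.544
v -4.351 2.481 1.13
v -3.389 1.719 1.31
v -3.635 1.671 1.6
v -3.397 1.971 1.599
v -4.413 2.286 1.454
v -4.175 2.587 1.453
v -3.94 2.157 1.833
v -3.565 1.613 0.987
v -3.327 1.914 0.986
v -4.343 2.229 0.841
v -4.105 2.529 0.84
v -3.8 2.043 0.607
v -3.778 2.666 0.984
v -3.297 2.285 1.074
v -3.473 2.179 0.751
v -3.77 2.414 0.695
v -3.821 2.701 1.363
v -3.34 2.321 1.453
v -3.585 2.272 1.743
v -3.882 2.507 1.687
v -3.485 2.586 1.218
v -4.4 1.879 0.987
v -3.919 1.499 1.077
v -3.858 1.693 0.753
v -4.155 1.928 0.697
v -4.443 1.915 1.366
v -3.962 1.534 1.456
v -3.97 1.786 1.745
v -4.267 2.021 1.689
v -4.255 1.614 1.222
f 2 1 5
f 2 5 3
f 3 5 6
f 3 6 4
f 5 1 7
f 5 7 6
f 6 7 8
f 6 8 4
f 7 1 9
f 7 9 8
f 8 9 10
f 8 10 4
f 9 1 11
f 9 11 10
f 10 11 12
f 10 12 4
f 11 1 13
f 11 13 12
f 12 13 14
f 12 14 4
f 13 1 15
f 13 15 14
f 14 15 16
f 14 16 4
f 15 1 17
f 15 17 16
f 16 17 18
f 16 18 4
f 17 1 19
f 17 19 18
f 18 19 20
f 18 20 4
f 19 1 21
f 19 21 20
f 20 21 22
f 20 22 4
f 21 1 23
f 21 23 22
f 22 23 24
f 22 24 4
f 23 1 25
f 23 25 24
f 24 25 26
f 24 26 4
f 25 1 27
f 25 27 26
f 26 27 28
f 26 28 4
f 27 1 29
f 27 29 28
f 28 29 30
f 28 30 4
f 29 1 31
f 29 31 30
f 30 31 32
f 30 32 4
f 31 1 33
f 31 33 32
f 32 33 34
f 32 34 4
f 33 1 2
f 33 2 34
f 34 2 3
f 34 3 4
f 36 38 35
f 39 36 35
f 35 38 37
f 37 39 35
f 36 42 38
f 40 36 39
f 40 42 36
f 38 42 37
f 41 39 37
f 37 42 41
f 41 40 39
f 42 40 41
f 44 43 46
f 44 46 45
f 46 43 47
f 46 47 45
f 47 43 48
f 47 48 45
f 48 43 49
f 48 49 45
f 49 43 50
f 49 50 45
f 50 43 51
f 50 51 45
f 51 43 52
f 51 52 45
f 52 43 53
f 52 53 45
f 53 43 54
f 53 54 45
f 54 43 55
f 54 55 45
f 55 43 44
f 55 44 45
f 56 93 72
f 93 67 96
f 72 96 61
f 93 96 72
f 56 72 68
f 72 61 73
f 68 73 57
f 72 73 68
f 56 68 77
f 68 57 78
f 77 78 63
f 68 78 77
f 56 77 89
f 77 63 92
f 89 92 66
f 77 92 89
f 56 89 93
f 89 66 97
f 93 97 67
f 89 97 93
f 57 73 84
f 73 61 87
f 84 87 65
f 73 87 84
f 61 96 74
f 96 67 95
f 74 95 60
f 96 95 74
f 67 97 94
f 97 66 90
f 94 90 58
f 97 90 94
f 66 92 91
f 92 63 79
f 91 79 62
f 92 79 91
f 63 78 83
f 78 57 80
f 83 80 64
f 78 80 83
f 59 85 71
f 85 65 86
f 71 86 60
f 85 86 71
f 59 71 69
f 71 60 70
f 69 70 58
f 71 70 69
f 59 69 76
f 69 58 75
f 76 75 62
f 69 75 76
f 59 76 81
f 76 62 82
f 81 82 64
f 76 82 81
f 59 81 85
f 81 64 88
f 85 88 65
f 81 88 85
f 60 86 74
f 86 65 87
f 74 87 61
f 86 87 74
f 58 70 94
f 70 60 95
f 94 95 67
f 70 95 94
f 62 75 91
f 75 58 90
f 91 90 66
f 75 90 91
f 64 82 83
f 82 62 79
f 83 79 63
f 82 79 83
f 65 88 84
f 88 64 80
f 84 80 57
f 88 80 84



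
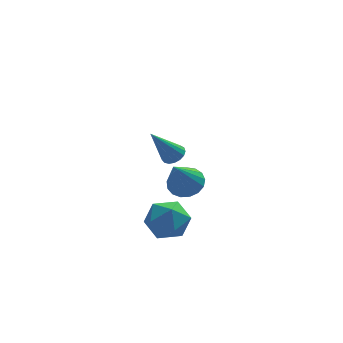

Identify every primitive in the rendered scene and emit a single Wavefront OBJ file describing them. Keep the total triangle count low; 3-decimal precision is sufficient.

v -1.741 -0.264 3.17
v -1.392 -0.636 3.313
v -2.679 -0.576 4.65
v -1.3 -0.423 3.416
v -1.309 -0.174 3.462
v -1.417 0.055 3.442
v -1.6 0.21 3.359
v -1.815 0.257 3.233
v -2.013 0.185 3.092
v -2.149 0.01 2.969
v -2.192 -0.228 2.892
v -2.131 -0.474 2.879
v -1.981 -0.672 2.932
v -1.777 -0.776 3.039
v -1.564 -0.763 3.177
v -2.008 1.391 -1.184
v -1.379 0.952 -0.48
v -2.381 -0.132 -1.8
v -1.752 -0.571 -1.096
v -2.64 -0.12 -0.792
v -2.409 0.821 -0.411
v -1.351 -0.001 -1.869
v -1.12 0.94 -1.488
v -0.973 0.092 -0.903
v -1.77 0.018 -0.237
v -1.99 0.802 -2.043
v -2.787 0.728 -1.377
v -0.746 2.836 -0.678
v -0.341 2.161 -0.908
v -1.414 1.864 0.998
v -0.08 2.358 -0.69
v 0.028 2.664 -0.47
v -0.041 3.009 -0.297
v -0.272 3.315 -0.212
v -0.611 3.511 -0.233
v -0.981 3.553 -0.357
v -1.298 3.43 -0.554
v -1.487 3.171 -0.78
v -1.508 2.835 -0.982
v -1.353 2.5 -1.115
v -1.06 2.242 -1.148
v -0.694 2.119 -1.073
f 2 1 4
f 2 4 3
f 4 1 5
f 4 5 3
f 5 1 6
f 5 6 3
f 6 1 7
f 6 7 3
f 7 1 8
f 7 8 3
f 8 1 9
f 8 9 3
f 9 1 10
f 9 10 3
f 10 1 11
f 10 11 3
f 11 1 12
f 11 12 3
f 12 1 13
f 12 13 3
f 13 1 14
f 13 14 3
f 14 1 15
f 14 15 3
f 15 1 2
f 15 2 3
f 16 27 21
f 16 21 17
f 16 17 23
f 16 23 26
f 16 26 27
f 17 21 25
f 21 27 20
f 27 26 18
f 26 23 22
f 23 17 24
f 19 25 20
f 19 20 18
f 19 18 22
f 19 22 24
f 19 24 25
f 20 25 21
f 18 20 27
f 22 18 26
f 24 22 23
f 25 24 17
f 29 28 31
f 29 31 30
f 31 28 32
f 31 32 30
f 32 28 33
f 32 33 30
f 33 28 34
f 33 34 30
f 34 28 35
f 34 35 30
f 35 28 36
f 35 36 30
f 36 28 37
f 36 37 30
f 37 28 38
f 37 38 30
f 38 28 39
f 38 39 30
f 39 28 40
f 39 40 30
f 40 28 41
f 40 41 30
f 41 28 42
f 41 42 30
f 42 28 29
f 42 29 30



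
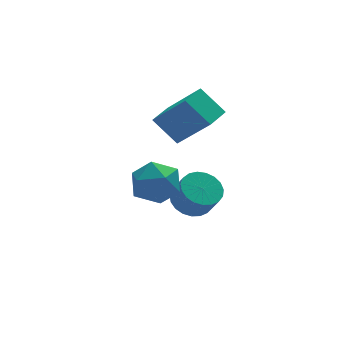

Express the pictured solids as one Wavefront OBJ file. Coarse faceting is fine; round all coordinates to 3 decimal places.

v -2.319 -0.152 1.79
v -1.777 -0.151 0.913
v -1.543 -1.549 2.267
v -1.001 -1.548 1.39
v -0.827 -0.827 2.105
v -1.306 0.037 1.811
v -2.014 -1.737 1.369
v -2.493 -0.873 1.075
v -1.588 -1.13 0.654
v -0.855 -0.567 1.108
v -2.465 -1.133 2.072
v -1.732 -0.57 2.526
v 0.574 1.711 -1.568
v 1.014 1.126 -2.021
v 1.246 0.545 -1.044
v 0.806 1.129 -0.592
v 1.268 1.364 -1.94
v 1.5 0.783 -0.963
v 1.402 1.662 -1.794
v 1.634 1.08 -0.818
v 1.394 1.968 -1.61
v 1.625 1.387 -0.633
v 1.243 2.23 -1.418
v 1.475 1.648 -0.441
v 0.977 2.402 -1.252
v 1.209 1.82 -0.276
v 0.641 2.454 -1.141
v 0.873 1.873 -0.165
v 0.294 2.378 -1.104
v 0.525 1.797 -0.128
v -0.005 2.187 -1.147
v 0.227 1.605 -0.171
v -0.204 1.913 -1.263
v 0.028 1.331 -0.287
v -0.268 1.604 -1.432
v -0.036 1.023 -0.455
v -0.187 1.314 -1.624
v 0.045 0.732 -0.647
v 0.026 1.092 -1.807
v 0.258 0.511 -0.83
v 0.334 0.977 -1.948
v 0.566 0.396 -0.971
v 0.683 0.989 -2.024
v 0.915 0.408 -1.047
v 0.087 1.904 1.561
v -0.624 2.658 2.533
v 0.943 2.656 1.605
v 0.232 3.409 2.576
v 0.988 0.791 3.084
v 0.277 1.544 4.055
v 1.844 1.542 3.127
v 1.133 2.296 4.099
f 1 12 6
f 1 6 2
f 1 2 8
f 1 8 11
f 1 11 12
f 2 6 10
f 6 12 5
f 12 11 3
f 11 8 7
f 8 2 9
f 4 10 5
f 4 5 3
f 4 3 7
f 4 7 9
f 4 9 10
f 5 10 6
f 3 5 12
f 7 3 11
f 9 7 8
f 10 9 2
f 14 13 17
f 14 17 15
f 15 17 18
f 15 18 16
f 17 13 19
f 17 19 18
f 18 19 20
f 18 20 16
f 19 13 21
f 19 21 20
f 20 21 22
f 20 22 16
f 21 13 23
f 21 23 22
f 22 23 24
f 22 24 16
f 23 13 25
f 23 25 24
f 24 25 26
f 24 26 16
f 25 13 27
f 25 27 26
f 26 27 28
f 26 28 16
f 27 13 29
f 27 29 28
f 28 29 30
f 28 30 16
f 29 13 31
f 29 31 30
f 30 31 32
f 30 32 16
f 31 13 33
f 31 33 32
f 32 33 34
f 32 34 16
f 33 13 35
f 33 35 34
f 34 35 36
f 34 36 16
f 35 13 37
f 35 37 36
f 36 37 38
f 36 38 16
f 37 13 39
f 37 39 38
f 38 39 40
f 38 40 16
f 39 13 41
f 39 41 40
f 40 41 42
f 40 42 16
f 41 13 43
f 41 43 42
f 42 43 44
f 42 44 16
f 43 13 14
f 43 14 44
f 44 14 15
f 44 15 16
f 46 48 45
f 49 46 45
f 45 48 47
f 47 49 45
f 46 52 48
f 50 46 49
f 50 52 46
f 48 52 47
f 51 49 47
f 47 52 51
f 51 50 49
f 52 50 51



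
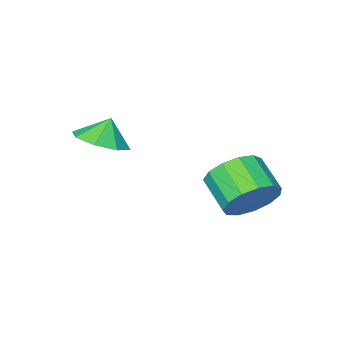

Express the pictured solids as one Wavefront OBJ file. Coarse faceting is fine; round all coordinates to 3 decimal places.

v -0.485 0.678 -1.261
v 0.442 0.58 -0.822
v -0.915 0.642 -0.359
v 0.222 1.333 -0.897
v -0.412 1.703 -1.185
v -1.088 1.472 -1.517
v -1.411 0.777 -1.7
v -1.191 0.023 -1.625
v -0.557 -0.346 -1.337
v 0.119 -0.116 -1.005
v -3.788 4.491 -3.421
v -3.096 4.81 -2.67
v -3.279 3.507 -1.948
v -3.972 3.189 -2.699
v -3.641 4.989 -2.485
v -3.824 3.686 -1.764
v -4.233 5.01 -2.597
v -4.416 3.707 -1.876
v -4.684 4.866 -2.971
v -4.867 3.564 -2.25
v -4.85 4.604 -3.487
v -5.034 3.301 -2.766
v -4.68 4.305 -3.983
v -4.863 3.003 -3.262
v -4.226 4.066 -4.3
v -4.409 2.764 -3.578
v -3.633 3.962 -4.337
v -3.817 2.659 -3.616
v -3.09 4.026 -4.084
v -3.273 2.723 -3.363
v -2.768 4.237 -3.62
v -2.951 2.935 -2.899
v -2.771 4.53 -3.093
v -2.954 3.227 -2.372
f 2 1 4
f 2 4 3
f 4 1 5
f 4 5 3
f 5 1 6
f 5 6 3
f 6 1 7
f 6 7 3
f 7 1 8
f 7 8 3
f 8 1 9
f 8 9 3
f 9 1 10
f 9 10 3
f 10 1 2
f 10 2 3
f 12 11 15
f 12 15 13
f 13 15 16
f 13 16 14
f 15 11 17
f 15 17 16
f 16 17 18
f 16 18 14
f 17 11 19
f 17 19 18
f 18 19 20
f 18 20 14
f 19 11 21
f 19 21 20
f 20 21 22
f 20 22 14
f 21 11 23
f 21 23 22
f 22 23 24
f 22 24 14
f 23 11 25
f 23 25 24
f 24 25 26
f 24 26 14
f 25 11 27
f 25 27 26
f 26 27 28
f 26 28 14
f 27 11 29
f 27 29 28
f 28 29 30
f 28 30 14
f 29 11 31
f 29 31 30
f 30 31 32
f 30 32 14
f 31 11 33
f 31 33 32
f 32 33 34
f 32 34 14
f 33 11 12
f 33 12 34
f 34 12 13
f 34 13 14



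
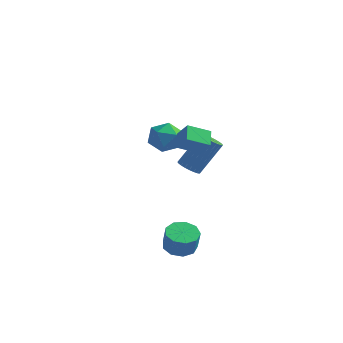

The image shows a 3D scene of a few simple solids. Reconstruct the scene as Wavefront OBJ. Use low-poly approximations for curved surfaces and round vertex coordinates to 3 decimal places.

v -0.188 -1.444 4.136
v -0.473 -0.728 4.561
v -0.753 -1.241 3.413
v -1.038 -0.524 3.838
v 0.638 -0.836 3.662
v 0.353 -0.119 4.087
v 0.073 -0.632 2.939
v -0.212 0.084 3.364
v -2.921 3.364 0.957
v -2.462 3.34 1.736
v -3.678 2.18 1.364
v -3.219 2.156 2.143
v -3.808 2.824 1.987
v -3.34 3.555 1.735
v -2.8 1.965 1.365
v -2.332 2.696 1.113
v -2.387 2.475 1.988
v -3.011 3.005 2.372
v -3.129 2.515 0.728
v -3.753 3.045 1.112
v -1.878 2.653 -0.081
v -1.352 2.38 -0.181
v -0.617 3.235 1.361
v -1.142 3.507 1.461
v -1.325 2.578 -0.303
v -0.59 3.433 1.239
v -1.383 2.787 -0.392
v -0.647 3.642 1.15
v -1.515 2.976 -0.433
v -0.78 3.83 1.109
v -1.703 3.115 -0.421
v -0.967 3.97 1.121
v -1.917 3.184 -0.357
v -1.182 4.039 1.185
v -2.125 3.172 -0.251
v -1.39 4.027 1.291
v -2.296 3.081 -0.119
v -1.561 3.936 1.423
v -2.403 2.925 0.019
v -1.668 3.78 1.561
v -2.43 2.727 0.141
v -1.695 3.582 1.683
v -2.373 2.518 0.23
v -1.637 3.373 1.772
v -2.24 2.33 0.271
v -1.505 3.184 1.813
v -2.053 2.19 0.259
v -1.317 3.045 1.801
v -1.838 2.121 0.195
v -1.103 2.976 1.737
v -1.63 2.133 0.089
v -0.895 2.988 1.631
v -1.459 2.224 -0.043
v -0.724 3.079 1.499
v -0.135 -2.278 -1.91
v 0.542 -1.944 -1.991
v 0.773 -2.167 -0.991
v 0.095 -2.502 -0.91
v 0.19 -1.596 -1.832
v 0.42 -1.819 -0.832
v -0.314 -1.567 -1.71
v -0.084 -1.791 -0.71
v -0.735 -1.872 -1.681
v -0.505 -2.095 -0.681
v -0.875 -2.366 -1.759
v -0.645 -2.59 -0.759
v -0.669 -2.82 -1.908
v -0.438 -3.043 -0.908
v -0.213 -3.02 -2.058
v 0.017 -3.243 -1.058
v 0.279 -2.873 -2.138
v 0.51 -3.096 -1.138
v 0.578 -2.448 -2.112
v 0.808 -2.671 -1.112
f 2 4 1
f 5 2 1
f 1 4 3
f 3 5 1
f 2 8 4
f 6 2 5
f 6 8 2
f 4 8 3
f 7 5 3
f 3 8 7
f 7 6 5
f 8 6 7
f 9 20 14
f 9 14 10
f 9 10 16
f 9 16 19
f 9 19 20
f 10 14 18
f 14 20 13
f 20 19 11
f 19 16 15
f 16 10 17
f 12 18 13
f 12 13 11
f 12 11 15
f 12 15 17
f 12 17 18
f 13 18 14
f 11 13 20
f 15 11 19
f 17 15 16
f 18 17 10
f 22 21 25
f 22 25 23
f 23 25 26
f 23 26 24
f 25 21 27
f 25 27 26
f 26 27 28
f 26 28 24
f 27 21 29
f 27 29 28
f 28 29 30
f 28 30 24
f 29 21 31
f 29 31 30
f 30 31 32
f 30 32 24
f 31 21 33
f 31 33 32
f 32 33 34
f 32 34 24
f 33 21 35
f 33 35 34
f 34 35 36
f 34 36 24
f 35 21 37
f 35 37 36
f 36 37 38
f 36 38 24
f 37 21 39
f 37 39 38
f 38 39 40
f 38 40 24
f 39 21 41
f 39 41 40
f 40 41 42
f 40 42 24
f 41 21 43
f 41 43 42
f 42 43 44
f 42 44 24
f 43 21 45
f 43 45 44
f 44 45 46
f 44 46 24
f 45 21 47
f 45 47 46
f 46 47 48
f 46 48 24
f 47 21 49
f 47 49 48
f 48 49 50
f 48 50 24
f 49 21 51
f 49 51 50
f 50 51 52
f 50 52 24
f 51 21 53
f 51 53 52
f 52 53 54
f 52 54 24
f 53 21 22
f 53 22 54
f 54 22 23
f 54 23 24
f 56 55 59
f 56 59 57
f 57 59 60
f 57 60 58
f 59 55 61
f 59 61 60
f 60 61 62
f 60 62 58
f 61 55 63
f 61 63 62
f 62 63 64
f 62 64 58
f 63 55 65
f 63 65 64
f 64 65 66
f 64 66 58
f 65 55 67
f 65 67 66
f 66 67 68
f 66 68 58
f 67 55 69
f 67 69 68
f 68 69 70
f 68 70 58
f 69 55 71
f 69 71 70
f 70 71 72
f 70 72 58
f 71 55 73
f 71 73 72
f 72 73 74
f 72 74 58
f 73 55 56
f 73 56 74
f 74 56 57
f 74 57 58

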